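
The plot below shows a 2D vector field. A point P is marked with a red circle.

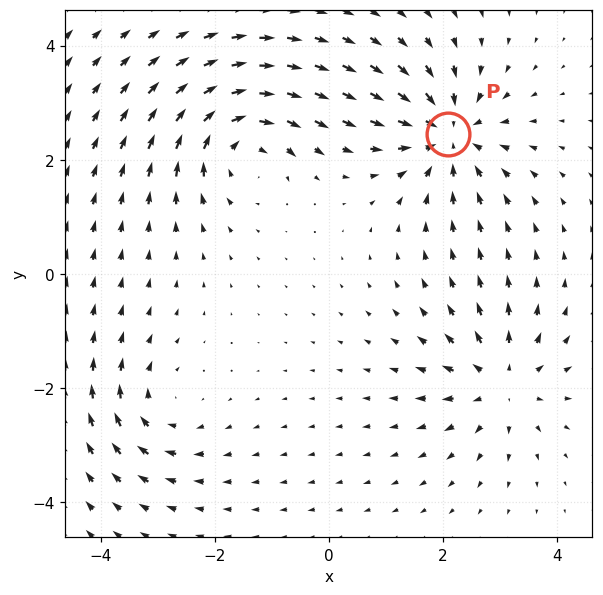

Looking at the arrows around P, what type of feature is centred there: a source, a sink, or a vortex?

sink

At P (2.1, 2.4) the arrows converge inward. Divergence about -6, curl ≈0 — negative divergence with near-zero curl is a sink.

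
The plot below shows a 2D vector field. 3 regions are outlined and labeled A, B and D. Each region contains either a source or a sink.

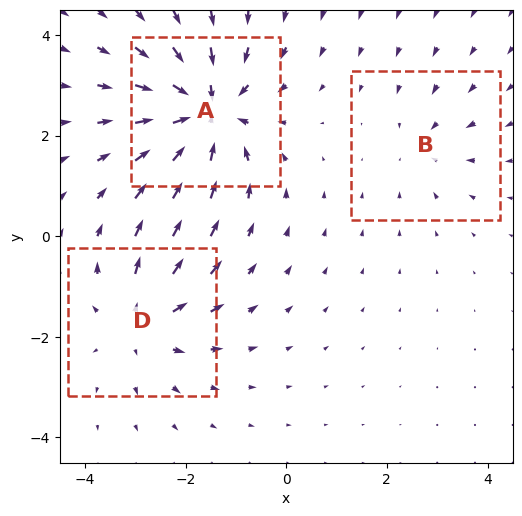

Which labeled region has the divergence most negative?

Divergence at each region's feature centre — A: about -5, B: about -2, D: about +3. Region A is most negative.

A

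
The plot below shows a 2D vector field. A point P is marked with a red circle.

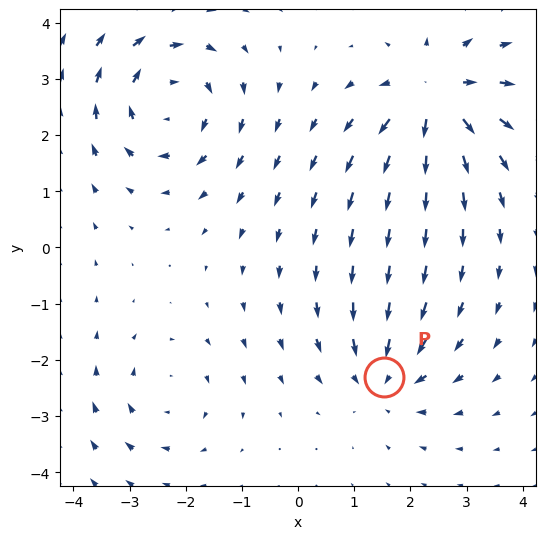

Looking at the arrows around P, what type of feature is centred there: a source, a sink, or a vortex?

sink

At P (1.5, -2.3) the arrows converge inward. Divergence about -4, curl ≈0 — negative divergence with near-zero curl is a sink.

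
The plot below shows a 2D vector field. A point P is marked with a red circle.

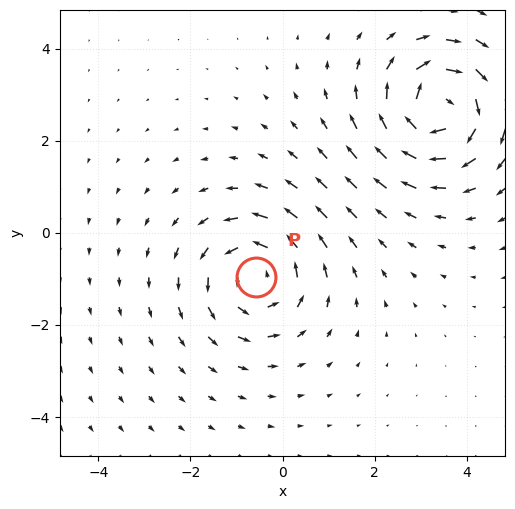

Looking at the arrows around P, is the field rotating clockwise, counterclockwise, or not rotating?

counterclockwise

Near P at (-0.6, -1.0) the arrows circulate counterclockwise. The curl (z-component) there is about +4; positive curl means counterclockwise rotation.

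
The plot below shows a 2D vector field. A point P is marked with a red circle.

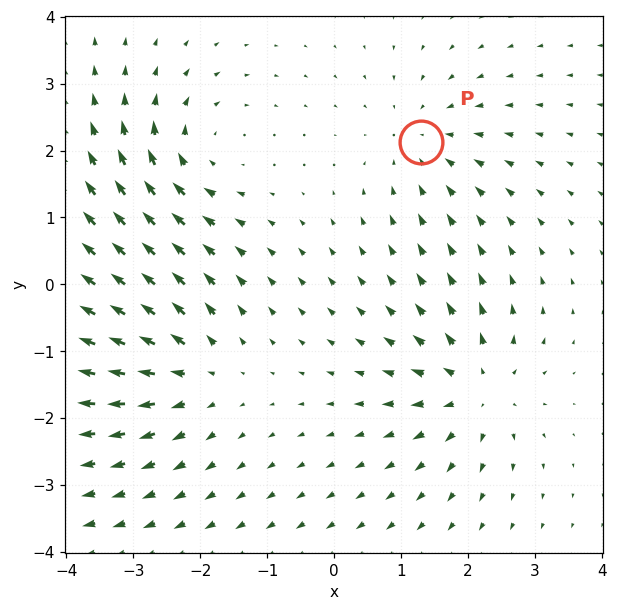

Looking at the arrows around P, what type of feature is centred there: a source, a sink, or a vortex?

sink

At P (1.3, 2.1) the arrows converge inward. Divergence about -2, curl ≈0 — negative divergence with near-zero curl is a sink.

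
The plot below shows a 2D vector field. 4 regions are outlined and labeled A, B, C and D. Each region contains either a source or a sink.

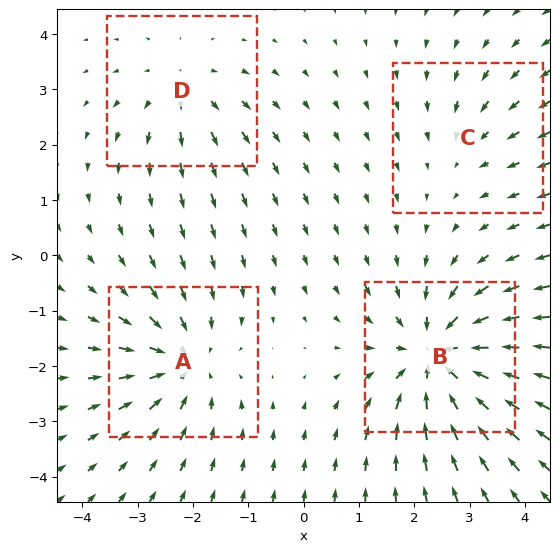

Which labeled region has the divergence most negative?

B

Divergence at each region's feature centre — A: about -5, B: about -7, C: about -2, D: about +3. Region B is most negative.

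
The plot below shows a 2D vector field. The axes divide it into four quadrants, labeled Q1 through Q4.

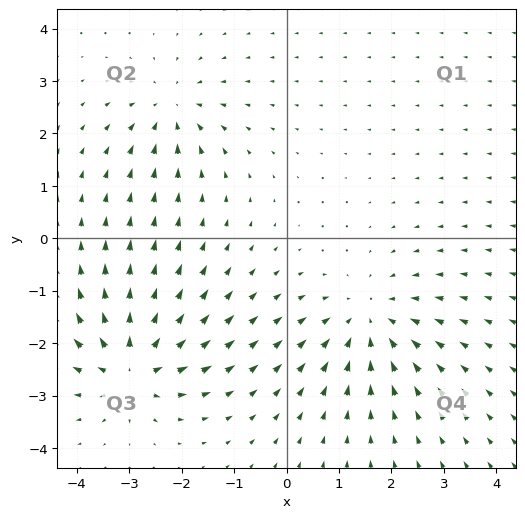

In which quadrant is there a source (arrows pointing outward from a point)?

Q3

The source sits at approximately (-2.9, -2.5), which lies in quadrant Q3. The divergence there is about +6, positive as expected for a source.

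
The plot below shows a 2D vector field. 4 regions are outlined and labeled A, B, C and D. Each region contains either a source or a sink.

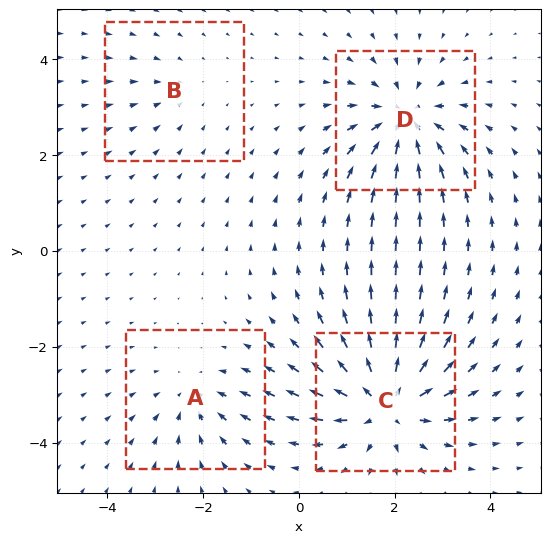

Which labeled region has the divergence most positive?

C

Divergence at each region's feature centre — A: about -3, B: about -2, C: about +7, D: about -6. Region C is most positive.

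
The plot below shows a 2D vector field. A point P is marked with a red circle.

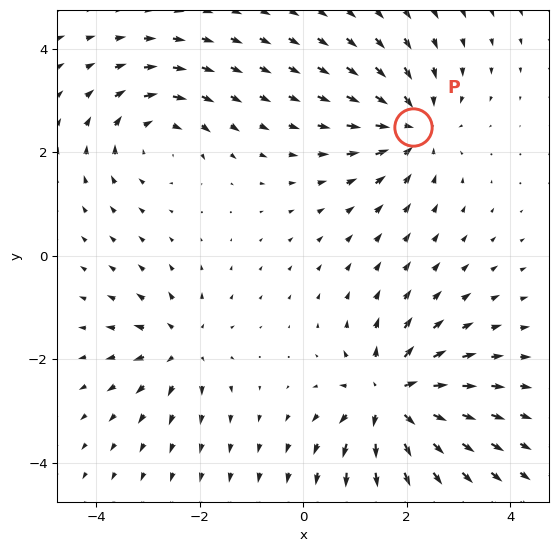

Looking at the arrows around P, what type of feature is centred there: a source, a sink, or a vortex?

sink

At P (2.1, 2.5) the arrows converge inward. Divergence about -4, curl ≈0 — negative divergence with near-zero curl is a sink.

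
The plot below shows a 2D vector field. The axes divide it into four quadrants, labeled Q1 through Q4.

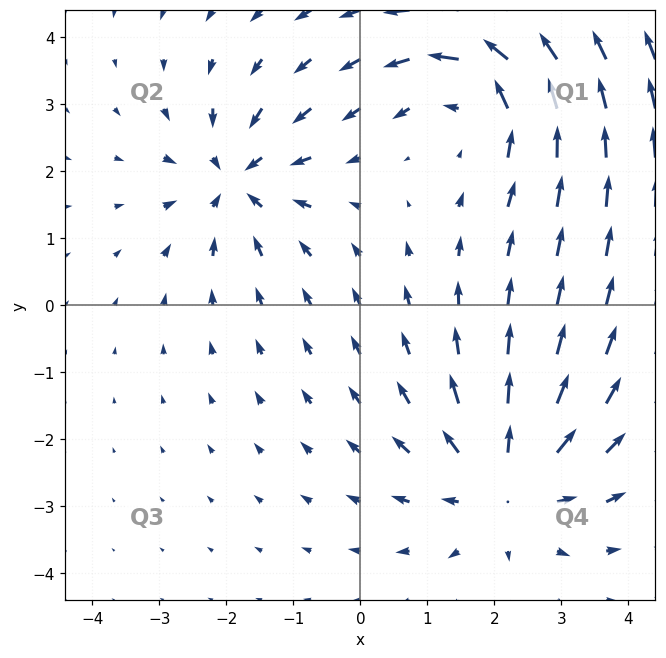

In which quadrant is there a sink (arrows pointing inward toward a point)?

The sink sits at approximately (-1.8, 1.9), which lies in quadrant Q2. The divergence there is about -4, negative as expected for a sink.

Q2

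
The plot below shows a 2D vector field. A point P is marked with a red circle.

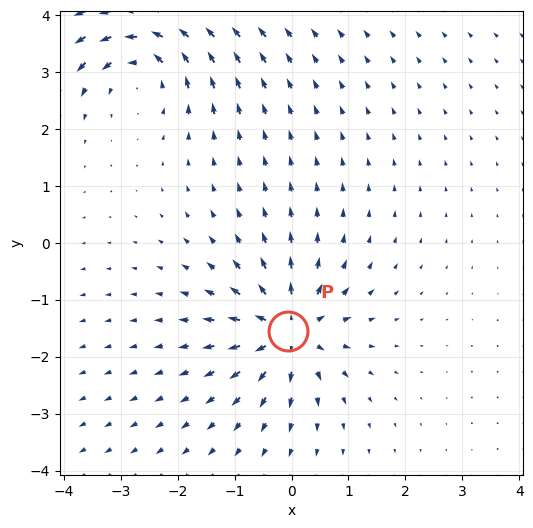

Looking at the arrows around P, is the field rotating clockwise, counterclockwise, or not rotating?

Near P at (-0.1, -1.5) the arrows show no circulation. The curl there is ≈0.

not rotating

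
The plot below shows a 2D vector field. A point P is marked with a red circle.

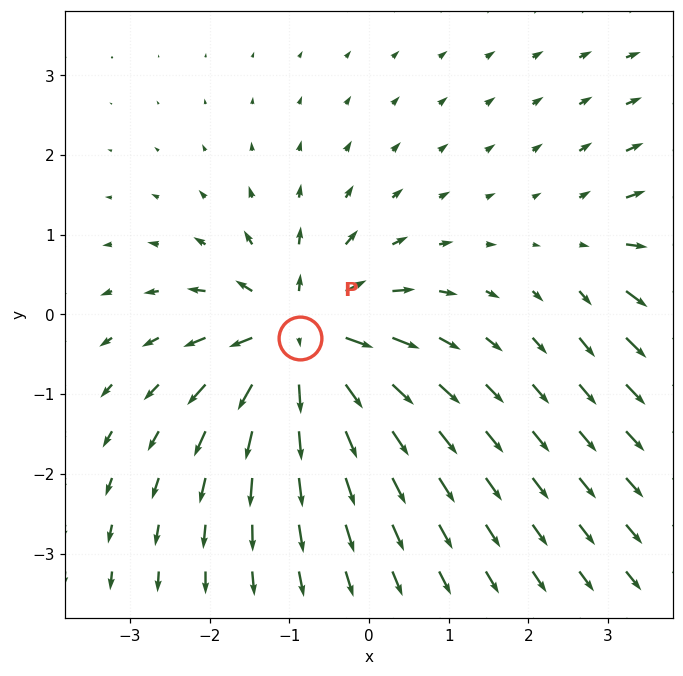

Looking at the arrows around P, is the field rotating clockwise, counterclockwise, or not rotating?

Near P at (-0.9, -0.3) the arrows show no circulation. The curl there is ≈0.

not rotating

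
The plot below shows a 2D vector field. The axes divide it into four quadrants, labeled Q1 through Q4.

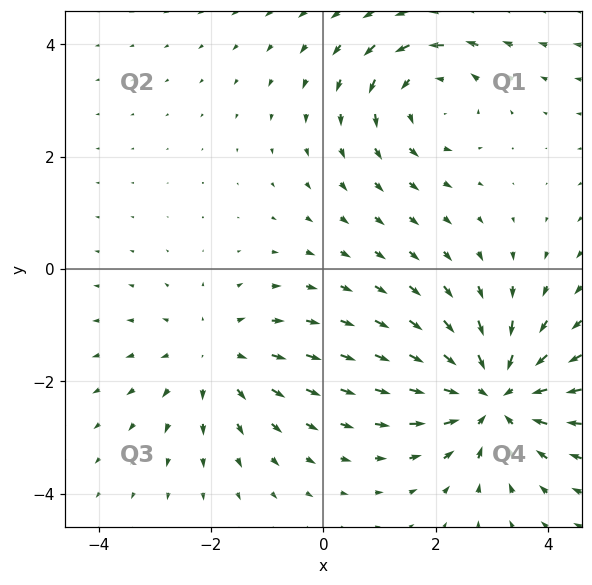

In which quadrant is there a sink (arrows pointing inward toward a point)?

Q4

The sink sits at approximately (3.0, -2.3), which lies in quadrant Q4. The divergence there is about -5, negative as expected for a sink.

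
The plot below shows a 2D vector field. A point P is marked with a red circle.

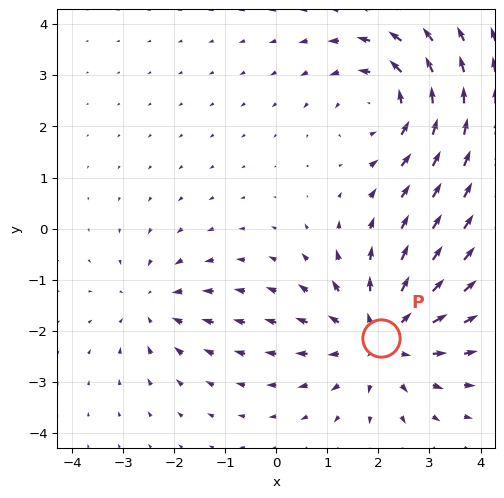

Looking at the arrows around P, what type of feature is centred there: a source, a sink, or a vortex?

At P (2.0, -2.1) the arrows spread outward. Divergence about +4, curl ≈0 — positive divergence with near-zero curl is a source.

source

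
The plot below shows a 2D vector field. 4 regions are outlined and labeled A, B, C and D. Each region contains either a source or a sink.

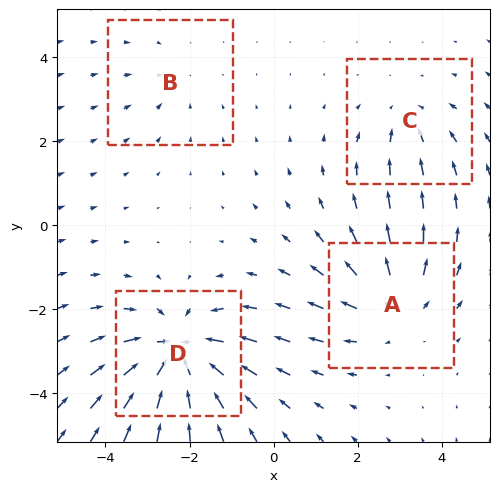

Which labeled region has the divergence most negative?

D

Divergence at each region's feature centre — A: about +4, B: about -2, C: about -3, D: about -6. Region D is most negative.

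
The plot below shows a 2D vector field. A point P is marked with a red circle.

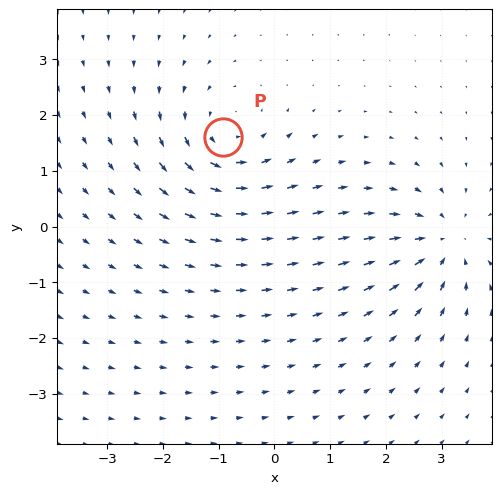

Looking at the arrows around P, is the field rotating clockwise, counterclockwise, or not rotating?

Near P at (-0.9, 1.6) the arrows circulate counterclockwise. The curl (z-component) there is about +3; positive curl means counterclockwise rotation.

counterclockwise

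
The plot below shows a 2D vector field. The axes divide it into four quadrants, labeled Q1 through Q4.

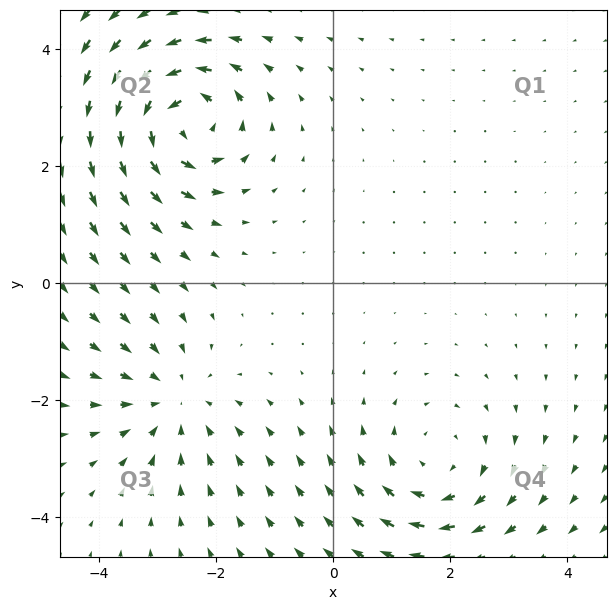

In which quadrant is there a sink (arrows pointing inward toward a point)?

The sink sits at approximately (-2.7, -2.0), which lies in quadrant Q3. The divergence there is about -2, negative as expected for a sink.

Q3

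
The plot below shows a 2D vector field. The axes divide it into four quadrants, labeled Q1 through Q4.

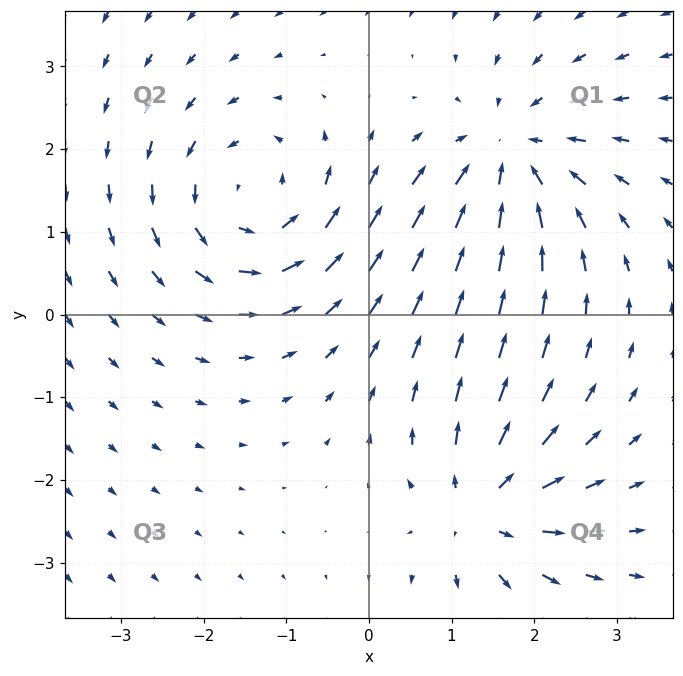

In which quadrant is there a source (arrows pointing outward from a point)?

The source sits at approximately (1.4, -2.4), which lies in quadrant Q4. The divergence there is about +6, positive as expected for a source.

Q4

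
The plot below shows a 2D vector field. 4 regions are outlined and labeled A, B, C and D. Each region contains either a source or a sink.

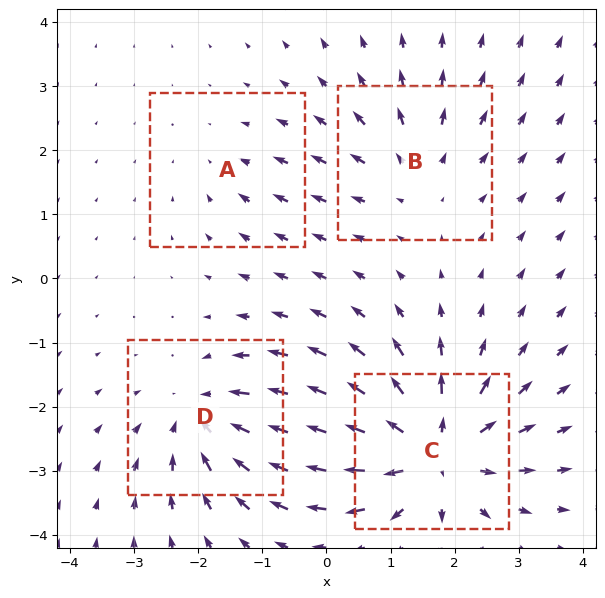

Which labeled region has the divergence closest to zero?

A

Divergence at each region's feature centre — A: about -2, B: about +3, C: about +7, D: about -5. Region A is closest to zero.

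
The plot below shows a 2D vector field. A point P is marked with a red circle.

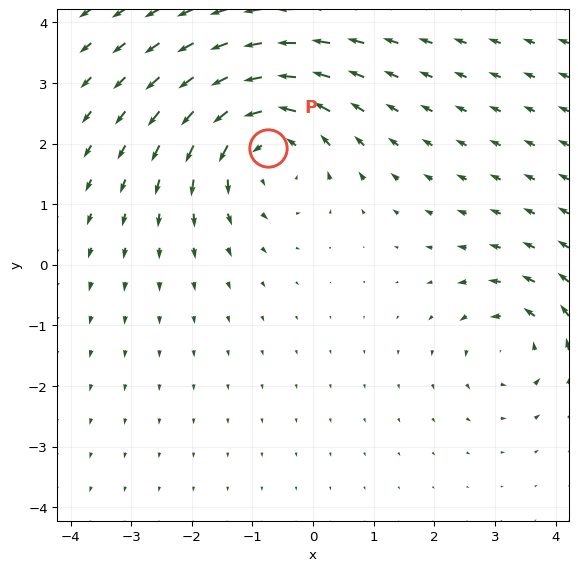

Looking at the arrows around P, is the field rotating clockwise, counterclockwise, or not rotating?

counterclockwise

Near P at (-0.7, 1.9) the arrows circulate counterclockwise. The curl (z-component) there is about +5; positive curl means counterclockwise rotation.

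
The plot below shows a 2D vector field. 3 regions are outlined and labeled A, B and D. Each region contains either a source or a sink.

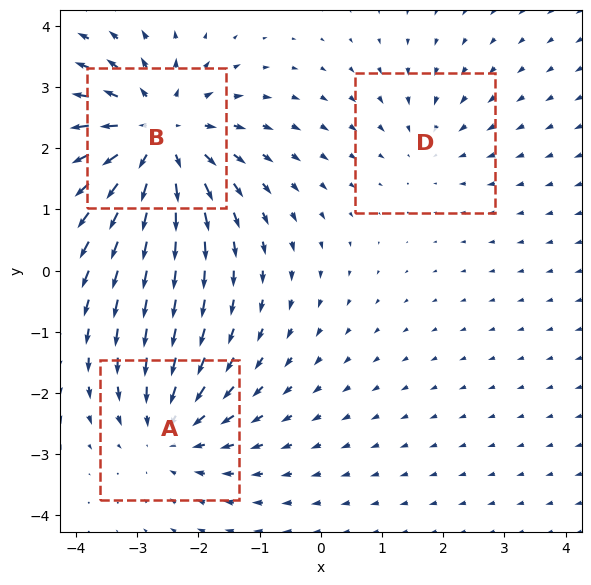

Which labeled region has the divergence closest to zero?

D

Divergence at each region's feature centre — A: about -3, B: about +4, D: about -2. Region D is closest to zero.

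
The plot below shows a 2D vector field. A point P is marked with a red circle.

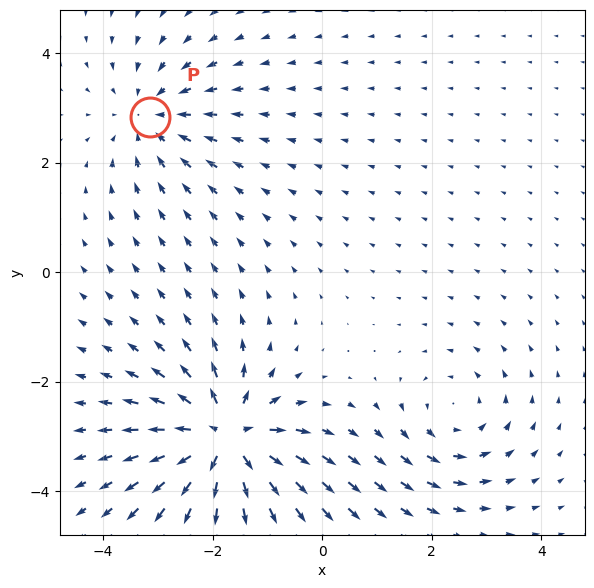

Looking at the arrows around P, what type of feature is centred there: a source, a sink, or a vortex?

sink

At P (-3.1, 2.8) the arrows converge inward. Divergence about -3, curl ≈0 — negative divergence with near-zero curl is a sink.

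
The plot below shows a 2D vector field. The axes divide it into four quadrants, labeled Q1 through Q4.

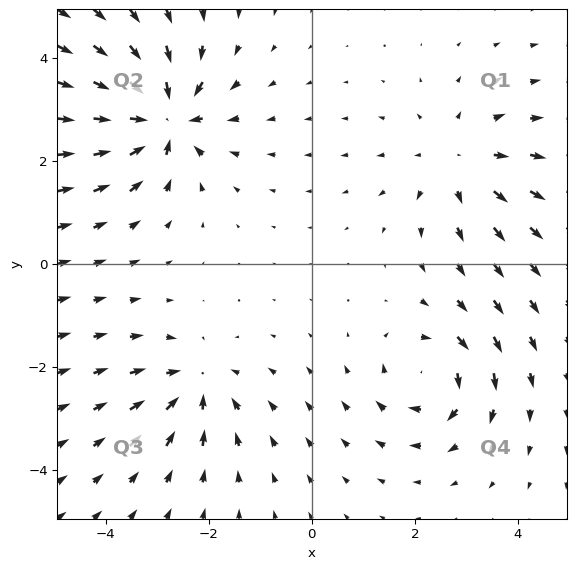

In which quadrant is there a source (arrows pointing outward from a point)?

The source sits at approximately (2.8, 2.0), which lies in quadrant Q1. The divergence there is about +3, positive as expected for a source.

Q1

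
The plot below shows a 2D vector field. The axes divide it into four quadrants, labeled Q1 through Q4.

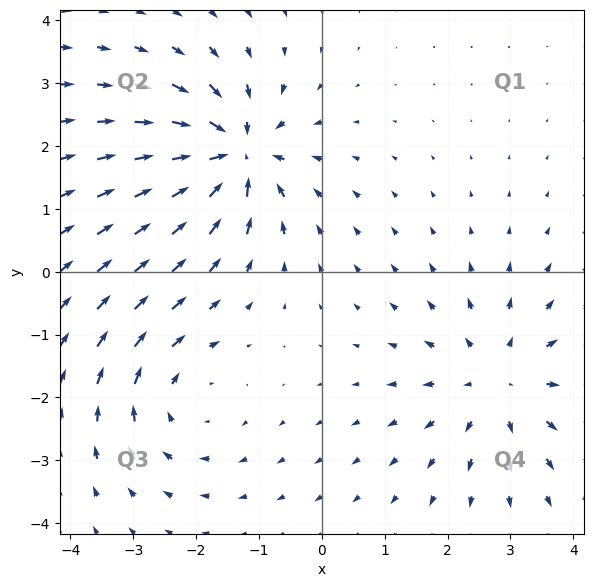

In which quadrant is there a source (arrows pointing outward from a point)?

Q4

The source sits at approximately (2.8, -1.8), which lies in quadrant Q4. The divergence there is about +4, positive as expected for a source.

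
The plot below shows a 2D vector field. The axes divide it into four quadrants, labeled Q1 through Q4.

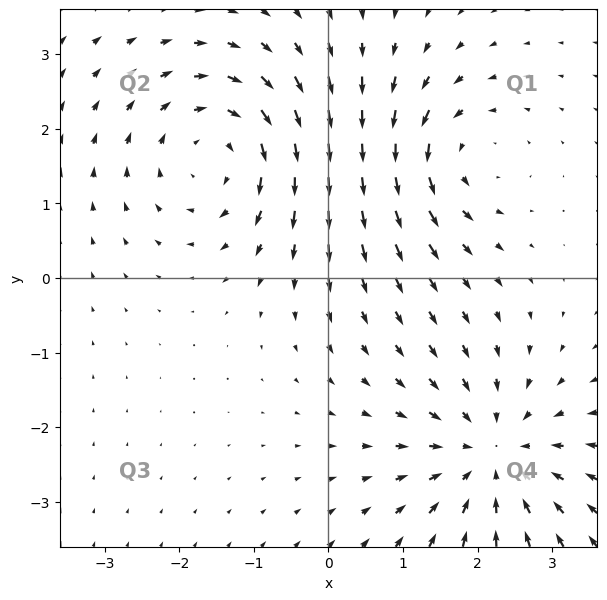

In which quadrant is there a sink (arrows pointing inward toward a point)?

Q4

The sink sits at approximately (2.2, -2.4), which lies in quadrant Q4. The divergence there is about -4, negative as expected for a sink.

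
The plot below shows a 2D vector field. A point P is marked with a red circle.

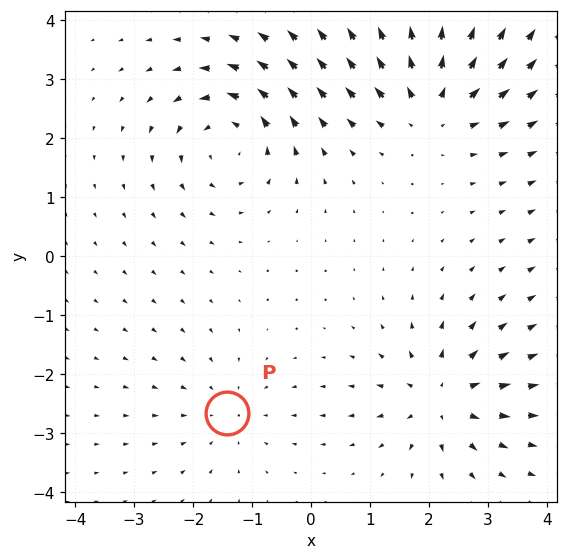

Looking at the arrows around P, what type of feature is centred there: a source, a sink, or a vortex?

sink

At P (-1.4, -2.7) the arrows converge inward. Divergence about -2, curl ≈0 — negative divergence with near-zero curl is a sink.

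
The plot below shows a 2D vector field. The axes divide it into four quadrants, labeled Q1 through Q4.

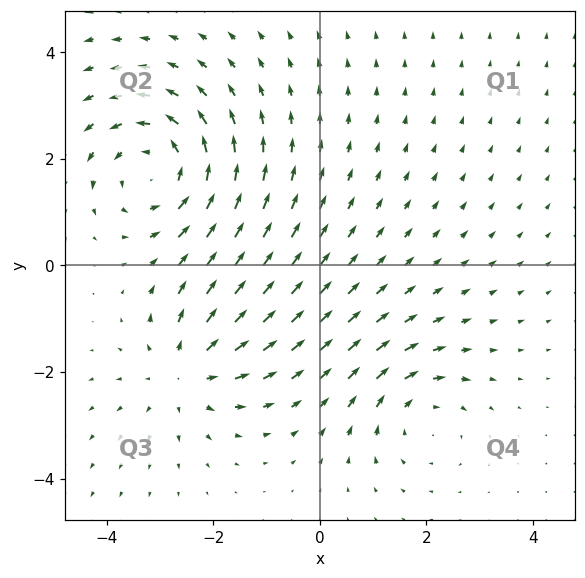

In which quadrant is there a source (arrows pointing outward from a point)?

The source sits at approximately (-2.5, -2.0), which lies in quadrant Q3. The divergence there is about +4, positive as expected for a source.

Q3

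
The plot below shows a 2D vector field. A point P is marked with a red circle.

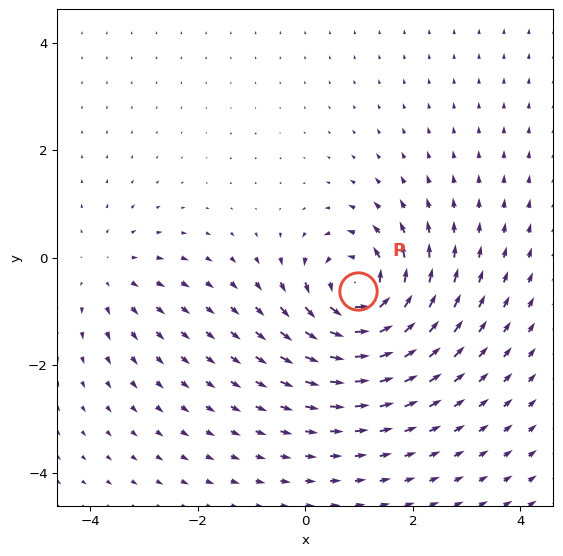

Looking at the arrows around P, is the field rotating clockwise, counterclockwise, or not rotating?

Near P at (1.0, -0.6) the arrows circulate counterclockwise. The curl (z-component) there is about +6; positive curl means counterclockwise rotation.

counterclockwise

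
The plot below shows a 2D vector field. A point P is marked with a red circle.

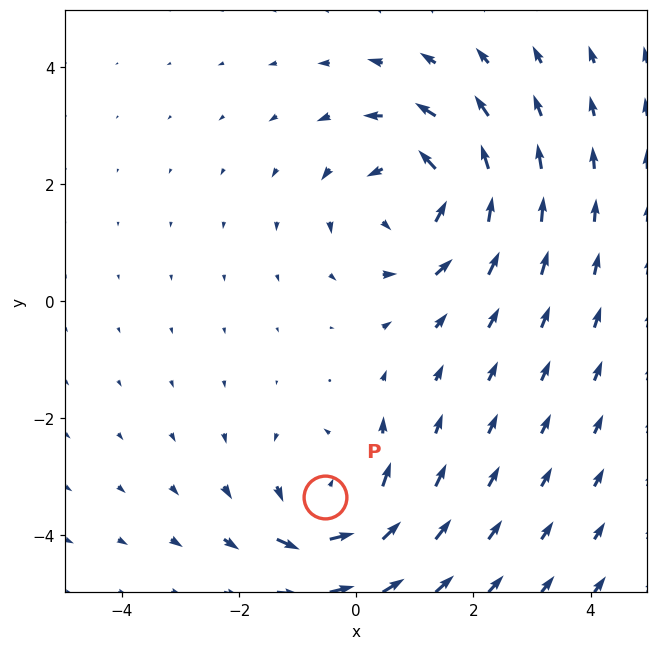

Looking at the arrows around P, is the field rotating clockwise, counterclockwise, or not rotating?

counterclockwise

Near P at (-0.5, -3.3) the arrows circulate counterclockwise. The curl (z-component) there is about +5; positive curl means counterclockwise rotation.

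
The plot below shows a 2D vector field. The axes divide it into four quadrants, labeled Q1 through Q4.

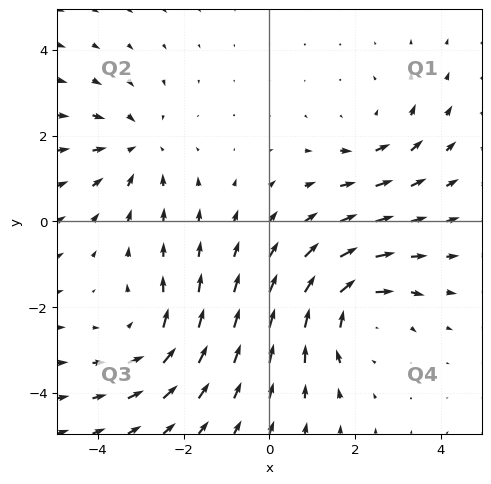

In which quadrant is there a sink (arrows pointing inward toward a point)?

The sink sits at approximately (-3.1, 1.7), which lies in quadrant Q2. The divergence there is about -3, negative as expected for a sink.

Q2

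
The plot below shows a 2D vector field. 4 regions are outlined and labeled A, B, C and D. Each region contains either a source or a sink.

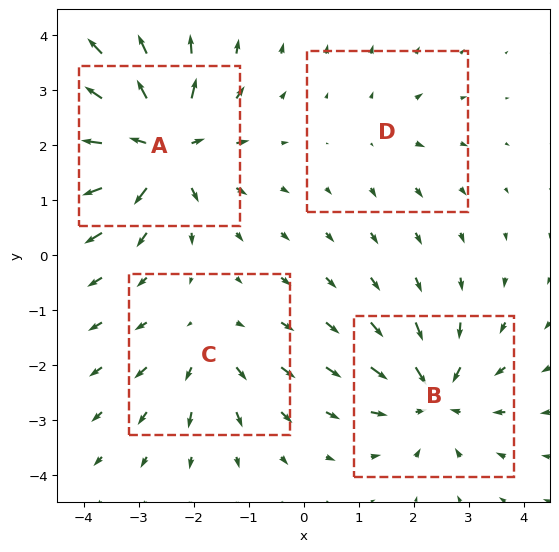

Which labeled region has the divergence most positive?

Divergence at each region's feature centre — A: about +8, B: about -6, C: about +4, D: about +2. Region A is most positive.

A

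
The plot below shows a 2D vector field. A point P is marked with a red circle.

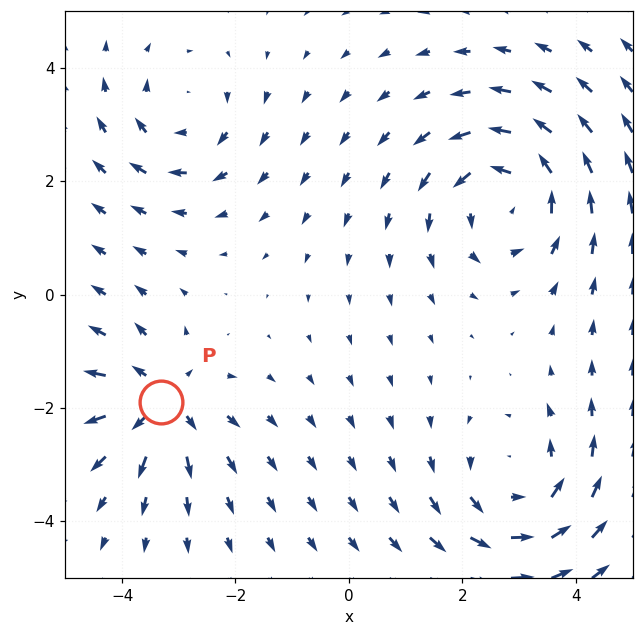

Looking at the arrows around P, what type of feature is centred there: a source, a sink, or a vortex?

source

At P (-3.3, -1.9) the arrows spread outward. Divergence about +4, curl ≈0 — positive divergence with near-zero curl is a source.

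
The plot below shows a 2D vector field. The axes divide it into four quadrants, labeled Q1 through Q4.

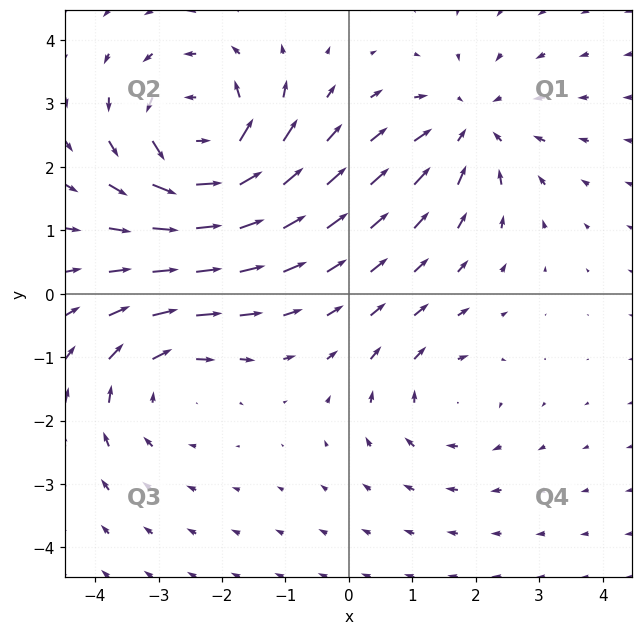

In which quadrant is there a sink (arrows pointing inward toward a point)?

Q1

The sink sits at approximately (1.9, 2.6), which lies in quadrant Q1. The divergence there is about -4, negative as expected for a sink.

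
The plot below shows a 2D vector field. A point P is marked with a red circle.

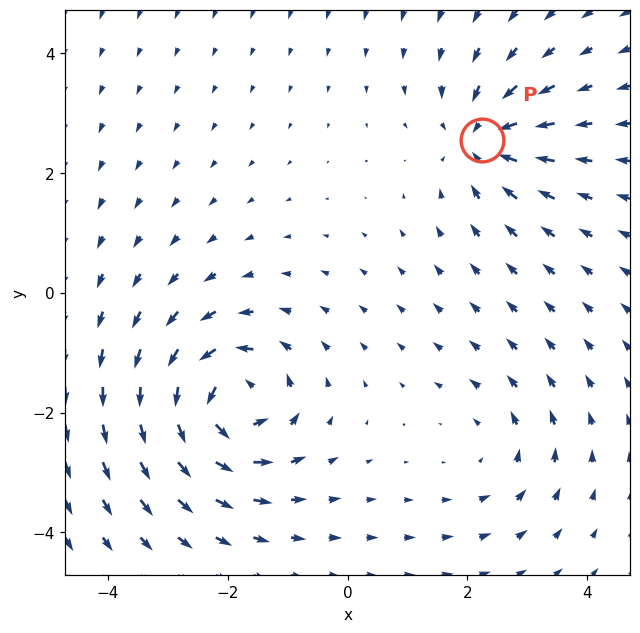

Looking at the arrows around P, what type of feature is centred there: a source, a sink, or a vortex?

sink

At P (2.2, 2.6) the arrows converge inward. Divergence about -4, curl ≈0 — negative divergence with near-zero curl is a sink.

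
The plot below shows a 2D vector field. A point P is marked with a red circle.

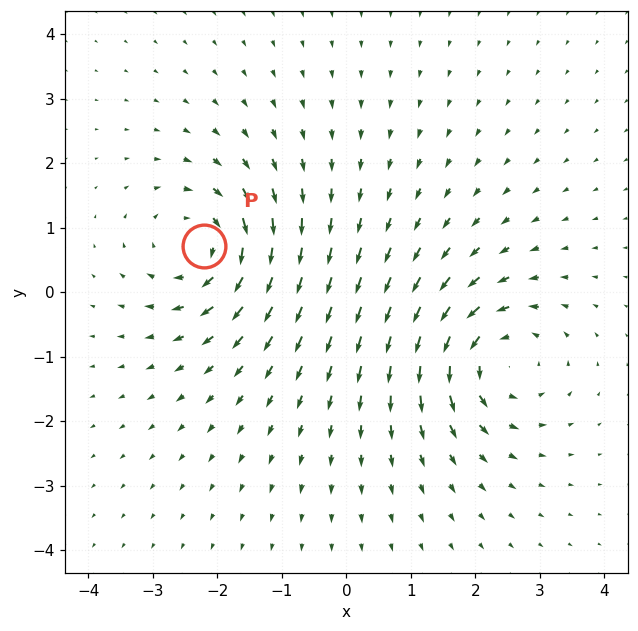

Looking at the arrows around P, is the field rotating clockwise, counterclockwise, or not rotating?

clockwise

Near P at (-2.2, 0.7) the arrows circulate clockwise. The curl (z-component) there is about -5; negative curl means clockwise rotation.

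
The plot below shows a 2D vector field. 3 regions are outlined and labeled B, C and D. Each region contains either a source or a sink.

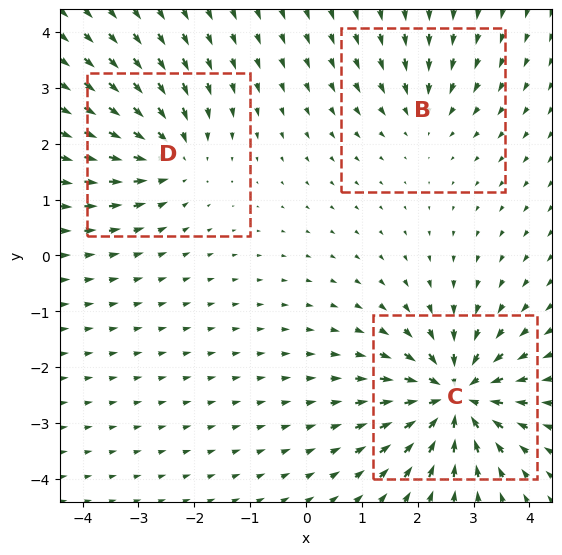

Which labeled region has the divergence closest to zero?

Divergence at each region's feature centre — B: about -2, C: about -6, D: about -4. Region B is closest to zero.

B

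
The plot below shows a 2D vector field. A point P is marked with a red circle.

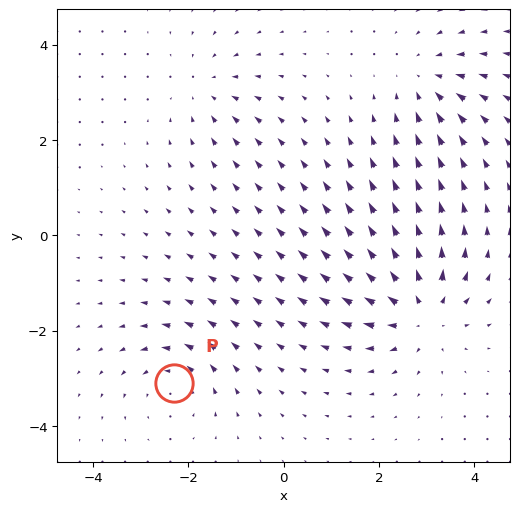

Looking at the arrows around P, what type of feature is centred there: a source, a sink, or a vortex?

At P (-2.3, -3.1) the arrows circulate counterclockwise. Divergence ≈0, curl about +3 — near-zero divergence with nonzero curl is a vortex.

vortex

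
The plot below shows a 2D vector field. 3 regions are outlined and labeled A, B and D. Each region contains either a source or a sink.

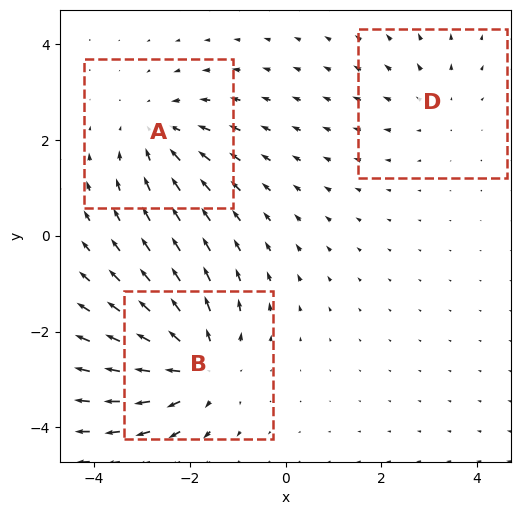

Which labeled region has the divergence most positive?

B

Divergence at each region's feature centre — A: about -3, B: about +4, D: about +2. Region B is most positive.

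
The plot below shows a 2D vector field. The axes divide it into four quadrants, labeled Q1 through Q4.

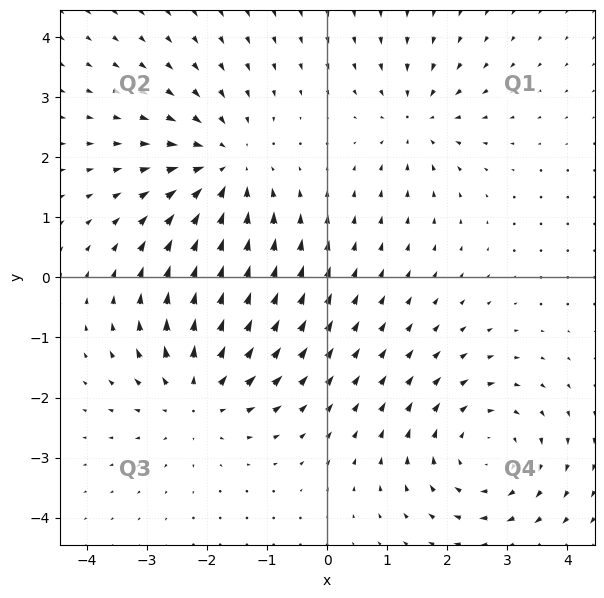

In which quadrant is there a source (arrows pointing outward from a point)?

Q3

The source sits at approximately (-2.2, -1.9), which lies in quadrant Q3. The divergence there is about +4, positive as expected for a source.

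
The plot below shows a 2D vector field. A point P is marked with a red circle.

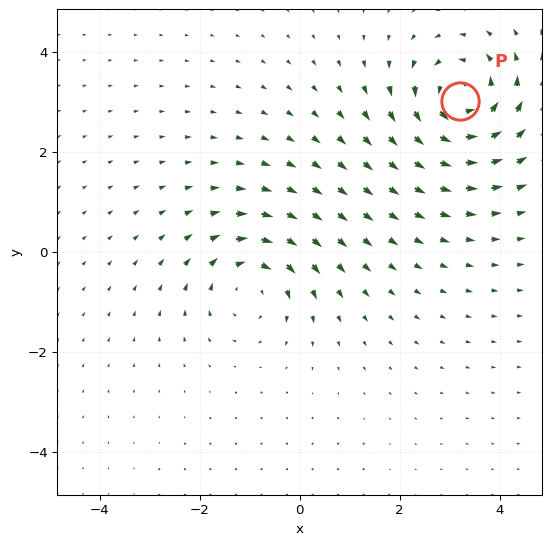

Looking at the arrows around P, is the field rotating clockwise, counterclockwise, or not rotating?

Near P at (3.2, 3.0) the arrows circulate counterclockwise. The curl (z-component) there is about +4; positive curl means counterclockwise rotation.

counterclockwise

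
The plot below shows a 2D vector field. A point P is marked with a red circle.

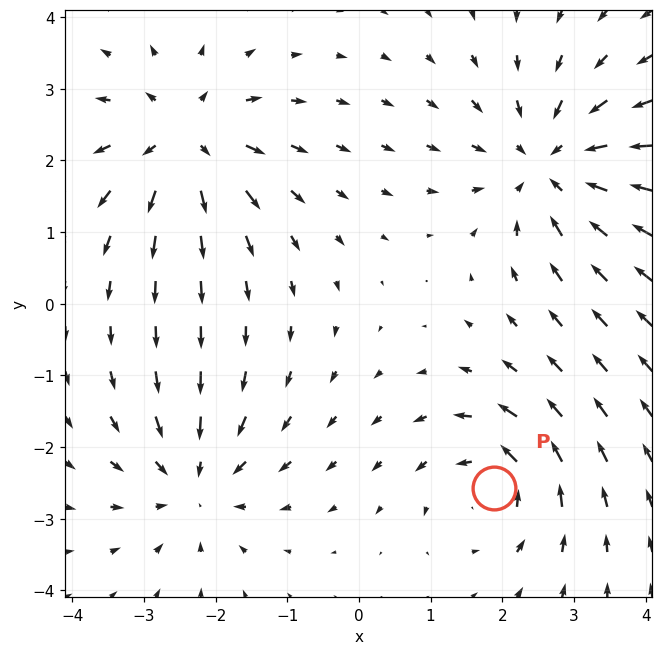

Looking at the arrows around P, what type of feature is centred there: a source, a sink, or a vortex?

At P (1.9, -2.6) the arrows circulate counterclockwise. Divergence ≈0, curl about +5 — near-zero divergence with nonzero curl is a vortex.

vortex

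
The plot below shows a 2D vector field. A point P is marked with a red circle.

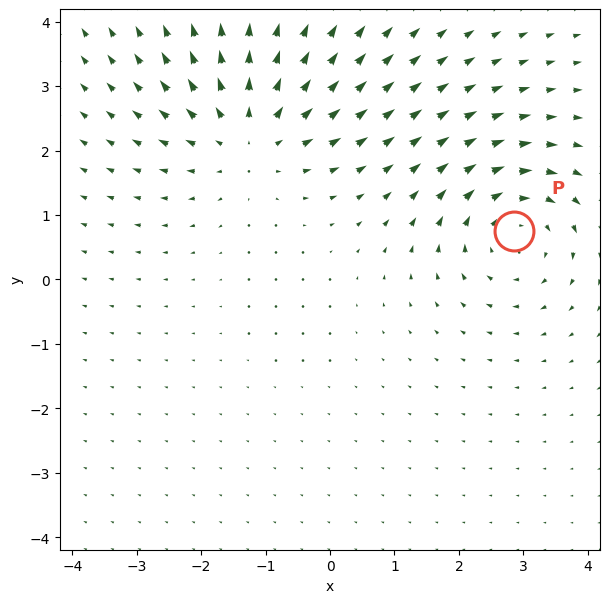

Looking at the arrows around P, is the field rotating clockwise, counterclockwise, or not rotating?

clockwise

Near P at (2.8, 0.8) the arrows circulate clockwise. The curl (z-component) there is about -3; negative curl means clockwise rotation.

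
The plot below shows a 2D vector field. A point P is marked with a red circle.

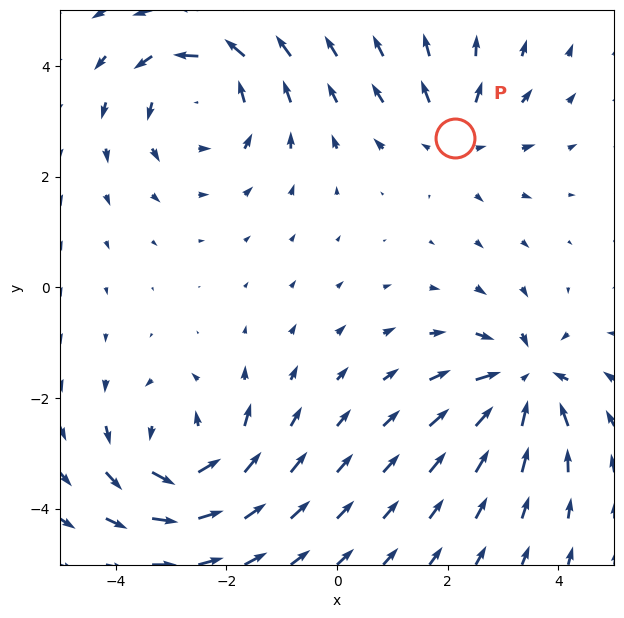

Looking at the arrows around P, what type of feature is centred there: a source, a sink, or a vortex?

source

At P (2.1, 2.7) the arrows spread outward. Divergence about +3, curl ≈0 — positive divergence with near-zero curl is a source.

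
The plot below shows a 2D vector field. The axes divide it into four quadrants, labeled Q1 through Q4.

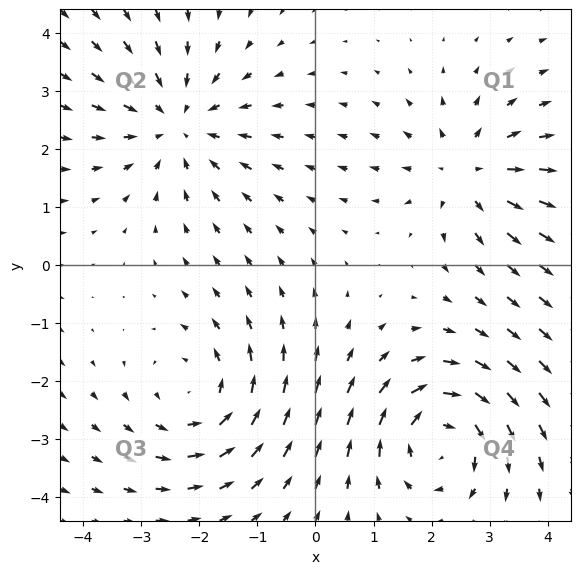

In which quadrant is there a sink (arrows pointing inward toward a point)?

The sink sits at approximately (-2.4, 2.4), which lies in quadrant Q2. The divergence there is about -3, negative as expected for a sink.

Q2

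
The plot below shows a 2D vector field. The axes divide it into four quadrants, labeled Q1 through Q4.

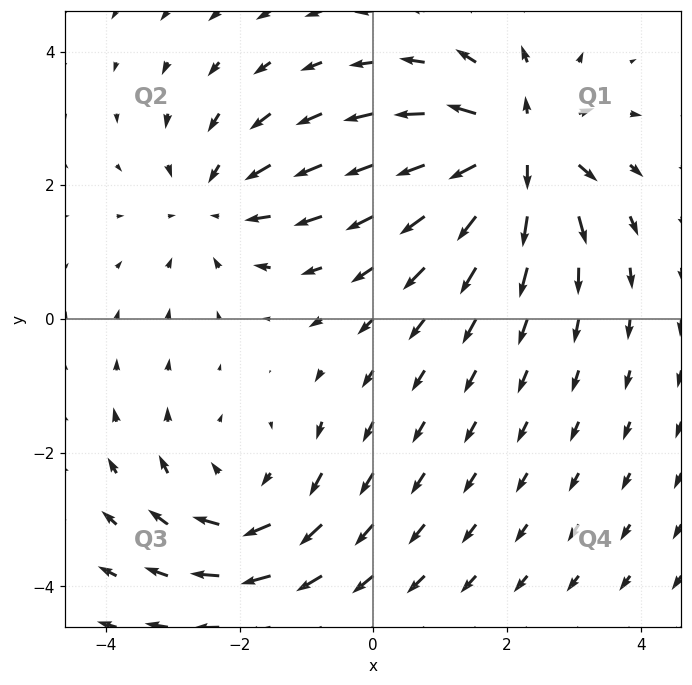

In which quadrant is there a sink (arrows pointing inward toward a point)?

Q2

The sink sits at approximately (-2.3, 1.7), which lies in quadrant Q2. The divergence there is about -3, negative as expected for a sink.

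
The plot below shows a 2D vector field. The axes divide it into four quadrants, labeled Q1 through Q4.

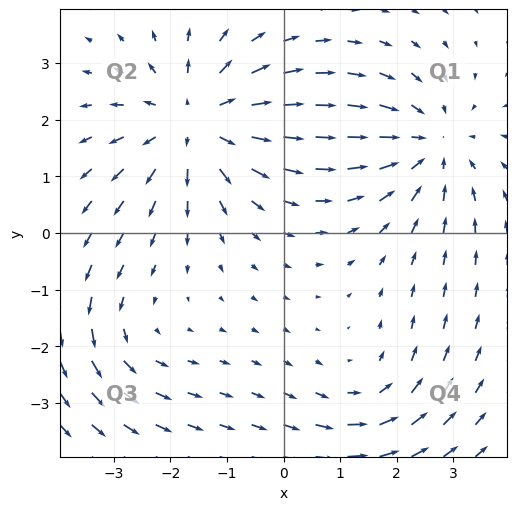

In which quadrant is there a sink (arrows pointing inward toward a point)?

The sink sits at approximately (2.6, 1.5), which lies in quadrant Q1. The divergence there is about -3, negative as expected for a sink.

Q1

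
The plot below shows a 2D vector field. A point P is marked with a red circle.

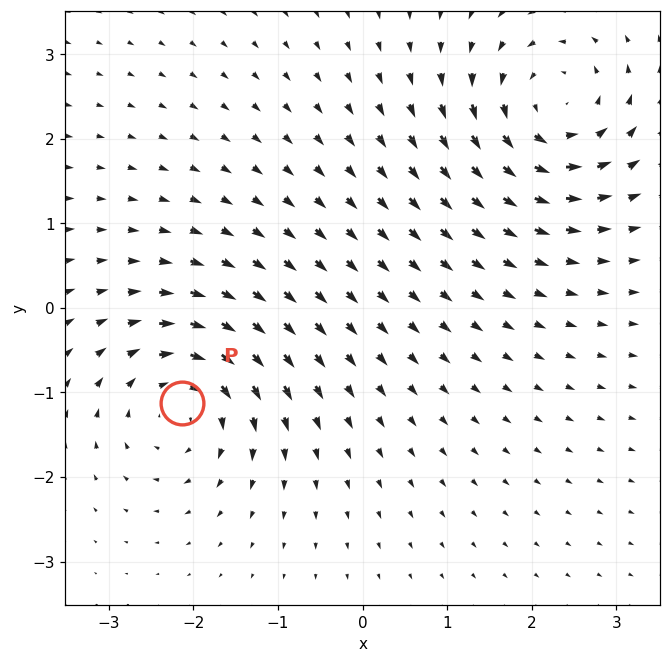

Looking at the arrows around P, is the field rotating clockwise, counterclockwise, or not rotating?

Near P at (-2.1, -1.1) the arrows circulate clockwise. The curl (z-component) there is about -5; negative curl means clockwise rotation.

clockwise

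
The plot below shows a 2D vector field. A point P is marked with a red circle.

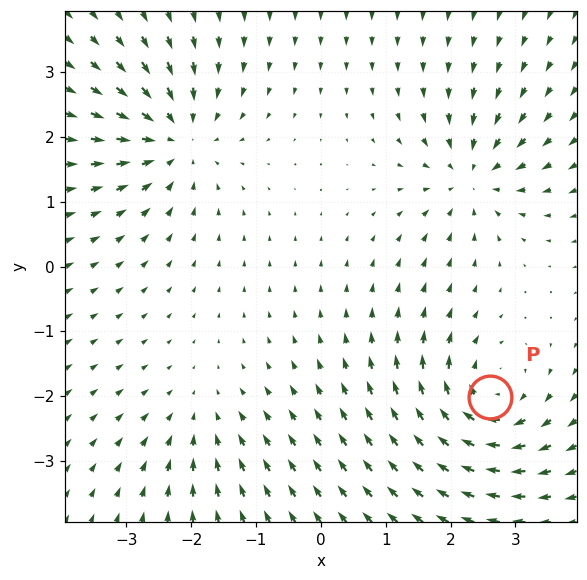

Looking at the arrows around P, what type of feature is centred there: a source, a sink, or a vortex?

At P (2.6, -2.0) the arrows circulate clockwise. Divergence ≈0, curl about -6 — near-zero divergence with nonzero curl is a vortex.

vortex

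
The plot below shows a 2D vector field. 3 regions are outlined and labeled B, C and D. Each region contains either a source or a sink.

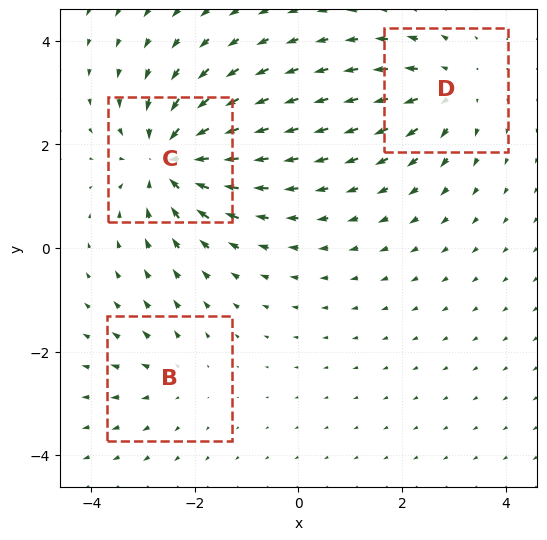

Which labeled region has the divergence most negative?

Divergence at each region's feature centre — B: about +2, C: about -5, D: about +3. Region C is most negative.

C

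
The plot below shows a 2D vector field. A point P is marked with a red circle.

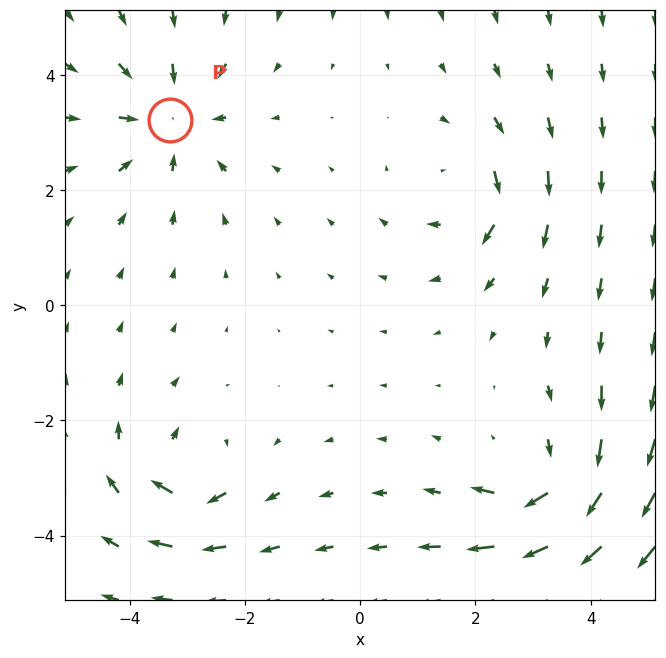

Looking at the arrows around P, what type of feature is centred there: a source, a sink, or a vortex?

At P (-3.3, 3.2) the arrows converge inward. Divergence about -4, curl ≈0 — negative divergence with near-zero curl is a sink.

sink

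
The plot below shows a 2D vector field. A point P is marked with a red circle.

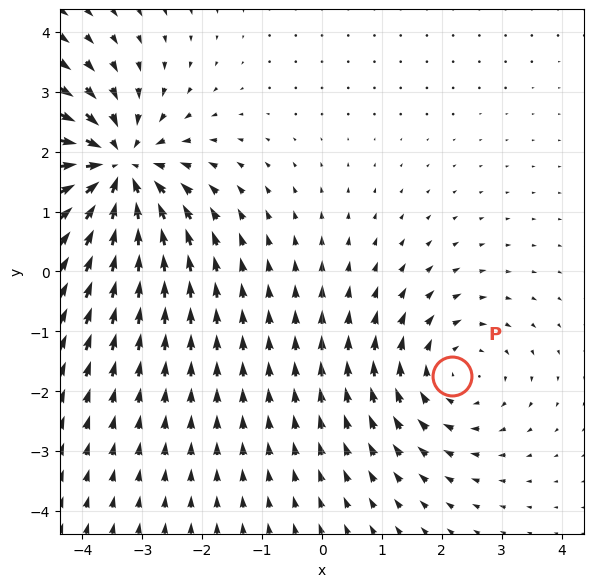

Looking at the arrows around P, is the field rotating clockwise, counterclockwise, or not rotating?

clockwise

Near P at (2.2, -1.7) the arrows circulate clockwise. The curl (z-component) there is about -2; negative curl means clockwise rotation.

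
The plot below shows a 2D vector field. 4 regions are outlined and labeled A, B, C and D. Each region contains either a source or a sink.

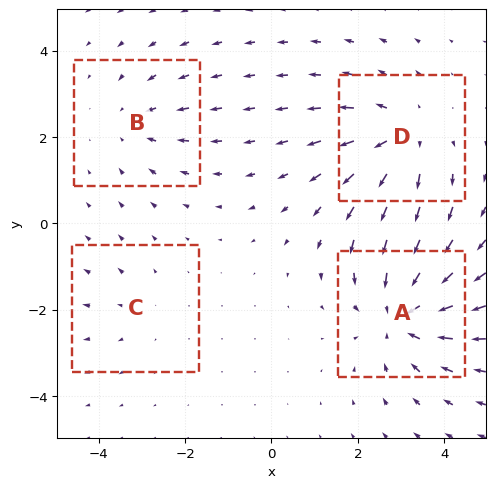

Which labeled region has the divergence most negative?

Divergence at each region's feature centre — A: about -5, B: about -3, C: about +2, D: about +5. Region A is most negative.

A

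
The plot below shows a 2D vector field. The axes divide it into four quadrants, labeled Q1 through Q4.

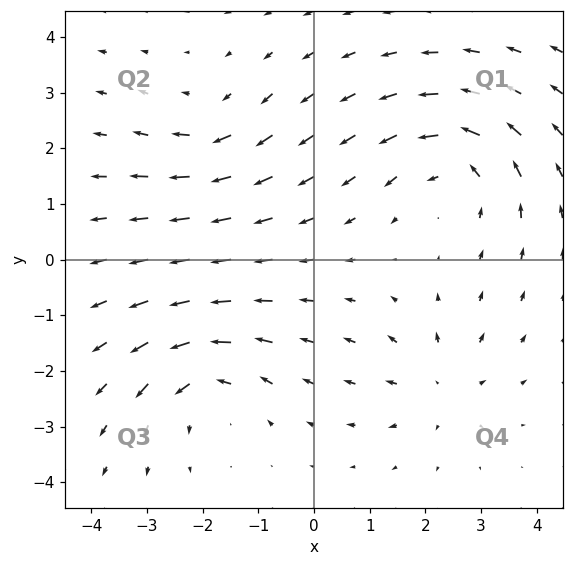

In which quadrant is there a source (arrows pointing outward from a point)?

Q4

The source sits at approximately (2.3, -2.3), which lies in quadrant Q4. The divergence there is about +3, positive as expected for a source.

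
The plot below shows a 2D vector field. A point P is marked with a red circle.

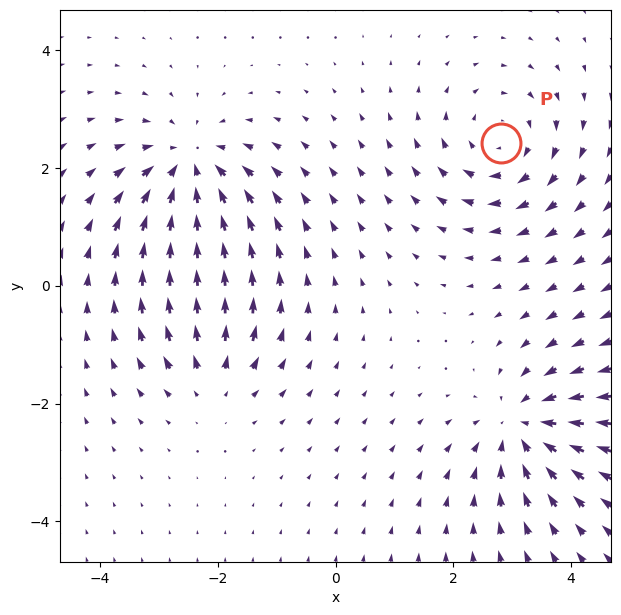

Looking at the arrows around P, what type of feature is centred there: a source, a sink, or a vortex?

vortex

At P (2.8, 2.4) the arrows circulate clockwise. Divergence ≈0, curl about -4 — near-zero divergence with nonzero curl is a vortex.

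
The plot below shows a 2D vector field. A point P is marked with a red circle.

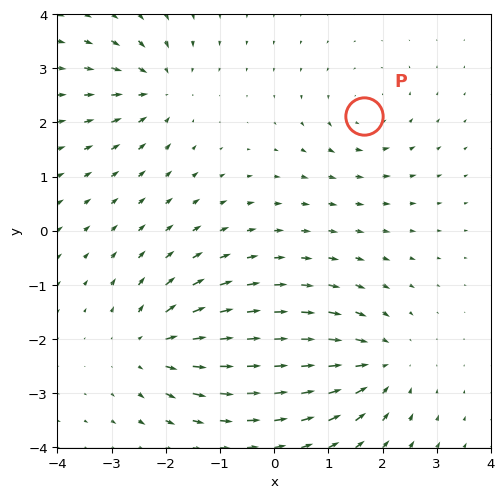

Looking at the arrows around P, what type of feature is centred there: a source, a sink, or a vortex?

vortex

At P (1.7, 2.1) the arrows circulate counterclockwise. Divergence ≈0, curl about +3 — near-zero divergence with nonzero curl is a vortex.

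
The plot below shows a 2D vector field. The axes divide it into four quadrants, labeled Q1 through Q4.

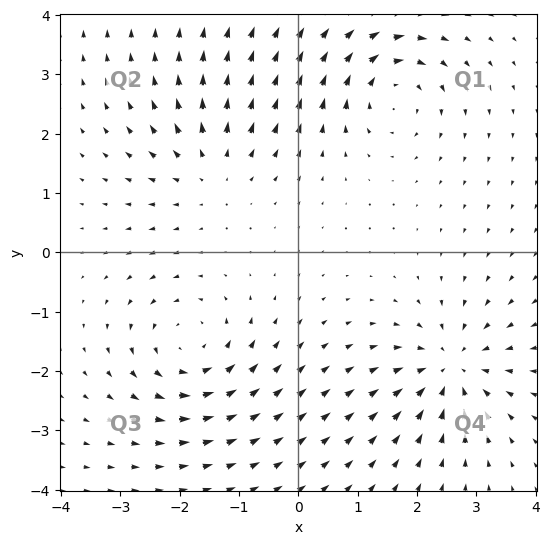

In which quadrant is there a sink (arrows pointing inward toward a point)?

The sink sits at approximately (2.6, -2.0), which lies in quadrant Q4. The divergence there is about -5, negative as expected for a sink.

Q4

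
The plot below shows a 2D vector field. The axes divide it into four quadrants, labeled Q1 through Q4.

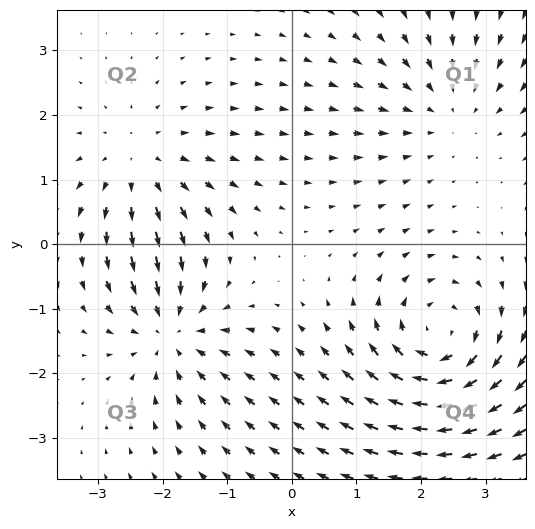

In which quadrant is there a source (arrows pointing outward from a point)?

Q2

The source sits at approximately (-2.4, 1.2), which lies in quadrant Q2. The divergence there is about +3, positive as expected for a source.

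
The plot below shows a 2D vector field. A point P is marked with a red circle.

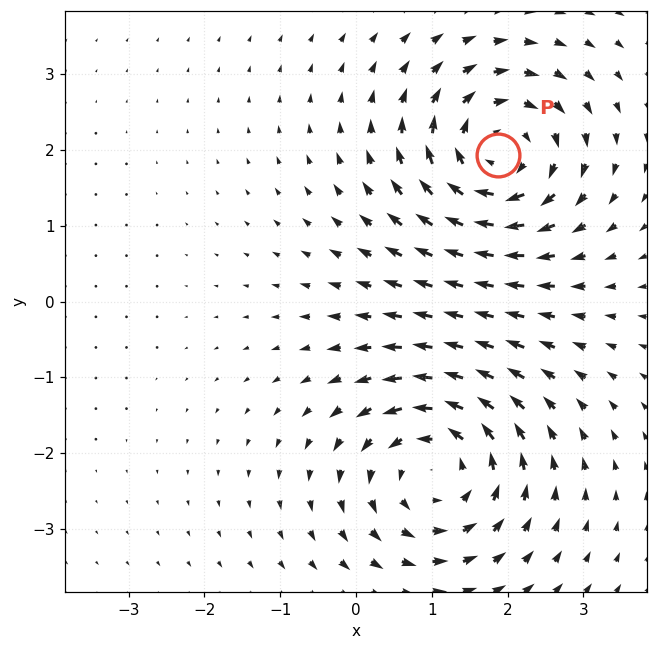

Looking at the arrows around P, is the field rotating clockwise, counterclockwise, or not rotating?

clockwise

Near P at (1.9, 1.9) the arrows circulate clockwise. The curl (z-component) there is about -5; negative curl means clockwise rotation.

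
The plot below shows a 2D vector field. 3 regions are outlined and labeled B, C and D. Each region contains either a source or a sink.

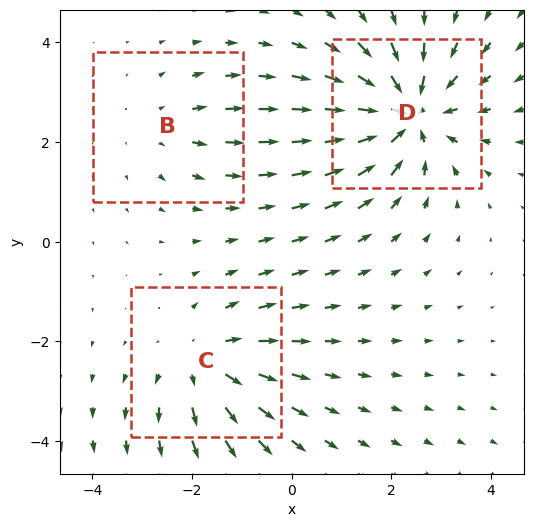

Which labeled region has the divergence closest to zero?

B

Divergence at each region's feature centre — B: about +2, C: about +3, D: about -5. Region B is closest to zero.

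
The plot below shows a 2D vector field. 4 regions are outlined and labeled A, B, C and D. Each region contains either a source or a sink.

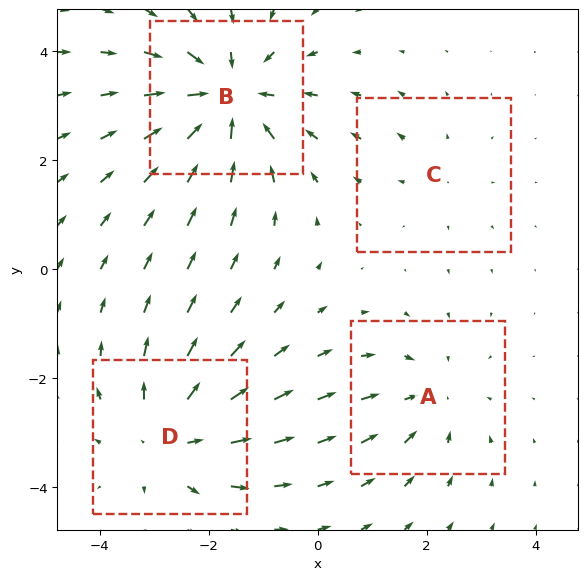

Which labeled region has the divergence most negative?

B

Divergence at each region's feature centre — A: about -3, B: about -6, C: about +2, D: about +4. Region B is most negative.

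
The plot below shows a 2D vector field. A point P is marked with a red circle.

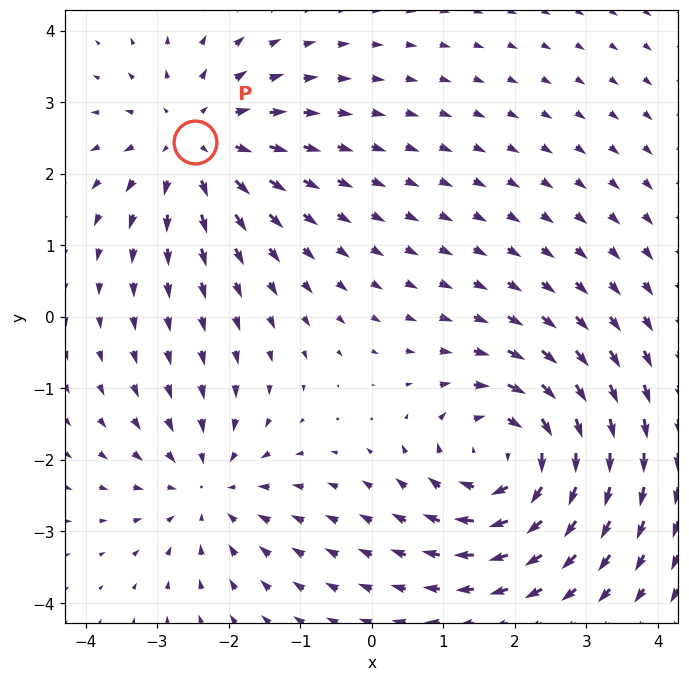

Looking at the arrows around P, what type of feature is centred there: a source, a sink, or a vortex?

At P (-2.5, 2.4) the arrows spread outward. Divergence about +4, curl ≈0 — positive divergence with near-zero curl is a source.

source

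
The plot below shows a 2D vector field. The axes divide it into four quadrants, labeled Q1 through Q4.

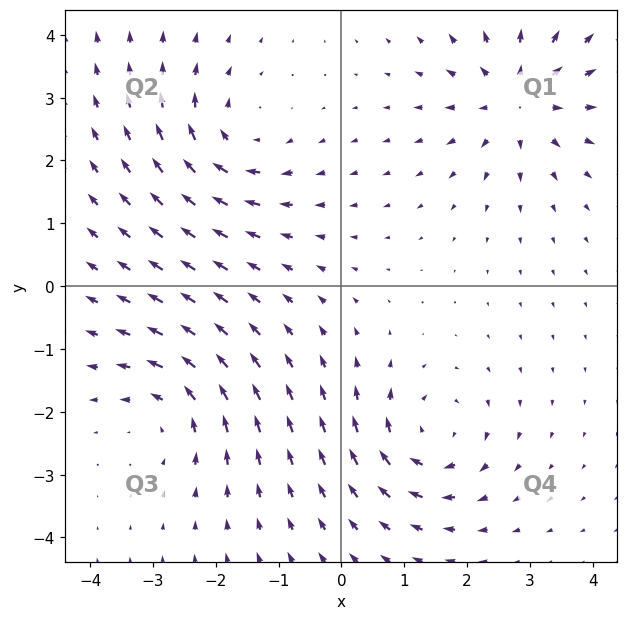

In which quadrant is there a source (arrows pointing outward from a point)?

The source sits at approximately (2.8, 3.0), which lies in quadrant Q1. The divergence there is about +6, positive as expected for a source.

Q1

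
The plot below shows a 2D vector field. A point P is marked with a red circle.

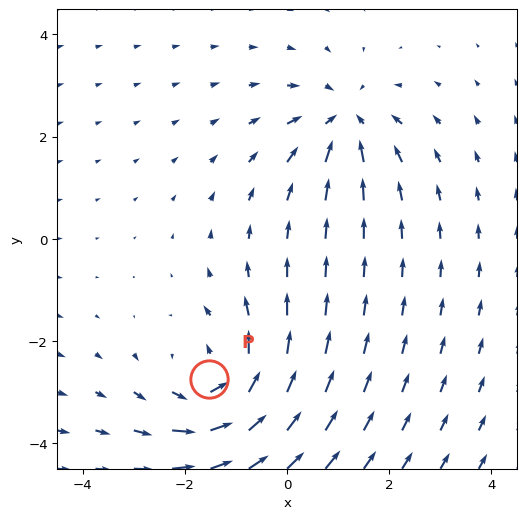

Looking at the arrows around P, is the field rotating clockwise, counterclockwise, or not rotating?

Near P at (-1.5, -2.8) the arrows circulate counterclockwise. The curl (z-component) there is about +4; positive curl means counterclockwise rotation.

counterclockwise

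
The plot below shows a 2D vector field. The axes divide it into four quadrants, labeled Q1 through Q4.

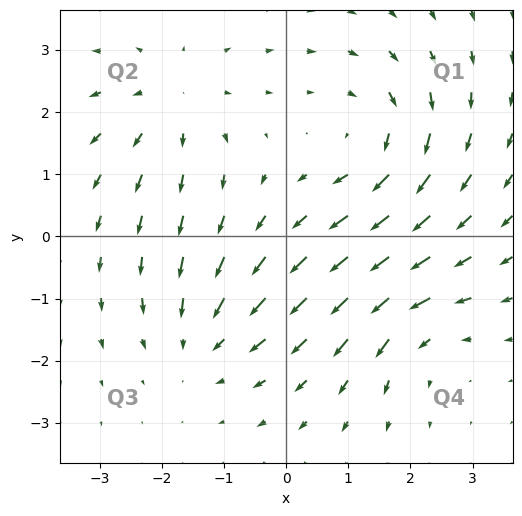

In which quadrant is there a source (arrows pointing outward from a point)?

Q2

The source sits at approximately (-1.8, 2.2), which lies in quadrant Q2. The divergence there is about +3, positive as expected for a source.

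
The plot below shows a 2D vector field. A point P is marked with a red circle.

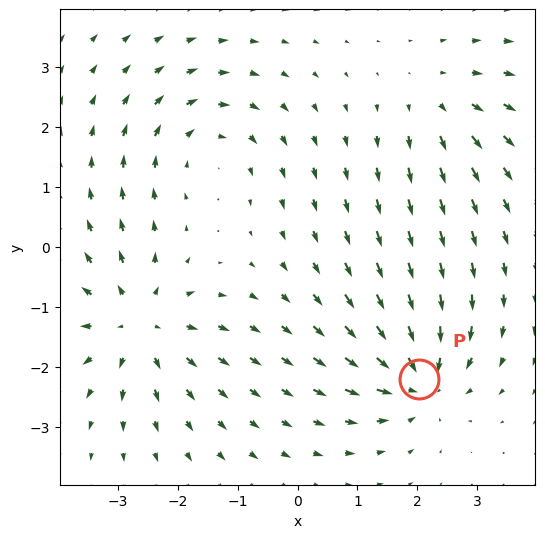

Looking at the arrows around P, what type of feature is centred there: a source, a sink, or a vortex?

At P (2.0, -2.2) the arrows converge inward. Divergence about -6, curl ≈0 — negative divergence with near-zero curl is a sink.

sink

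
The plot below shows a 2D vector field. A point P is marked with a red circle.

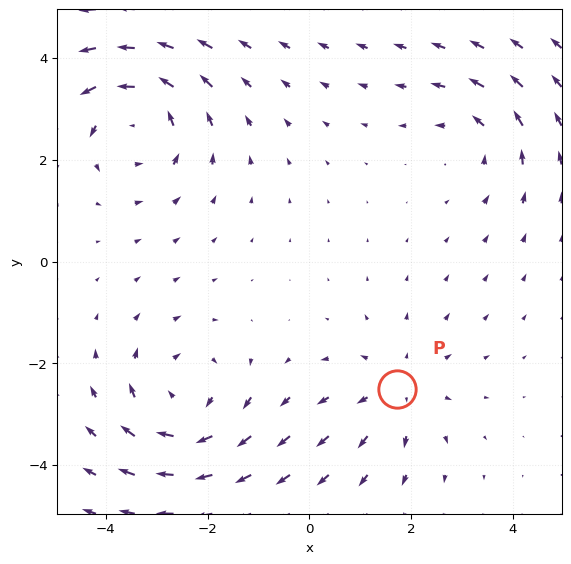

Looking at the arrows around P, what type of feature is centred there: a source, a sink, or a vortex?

At P (1.7, -2.5) the arrows spread outward. Divergence about +2, curl ≈0 — positive divergence with near-zero curl is a source.

source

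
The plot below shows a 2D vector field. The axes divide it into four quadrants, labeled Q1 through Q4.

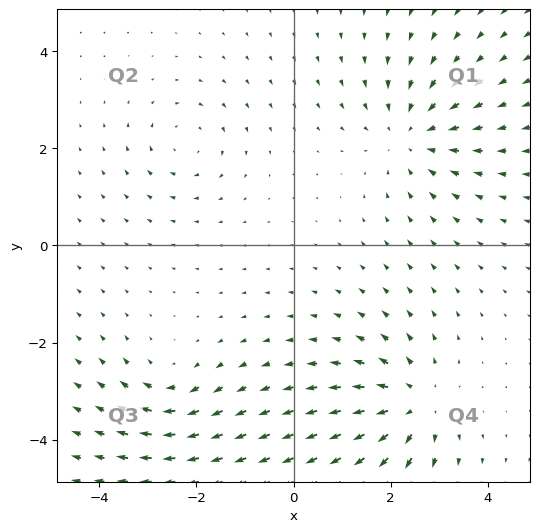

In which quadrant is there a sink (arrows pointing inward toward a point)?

The sink sits at approximately (2.4, 2.3), which lies in quadrant Q1. The divergence there is about -4, negative as expected for a sink.

Q1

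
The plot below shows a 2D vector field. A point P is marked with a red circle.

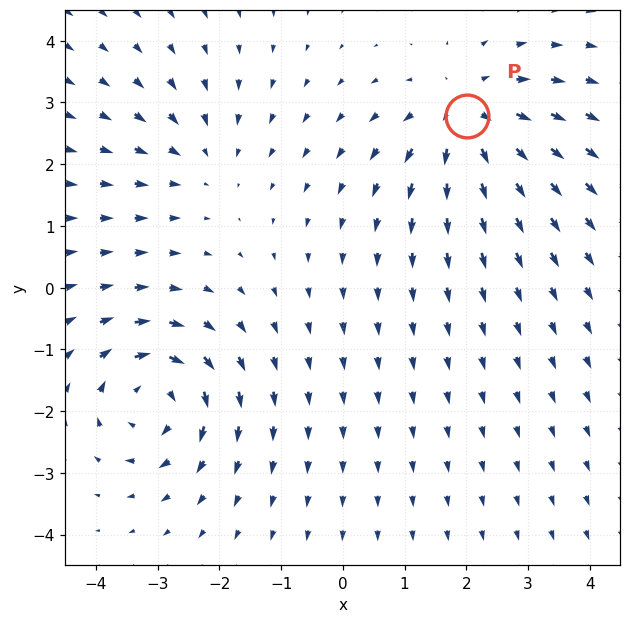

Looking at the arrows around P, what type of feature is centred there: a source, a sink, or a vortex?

source

At P (2.0, 2.8) the arrows spread outward. Divergence about +5, curl ≈0 — positive divergence with near-zero curl is a source.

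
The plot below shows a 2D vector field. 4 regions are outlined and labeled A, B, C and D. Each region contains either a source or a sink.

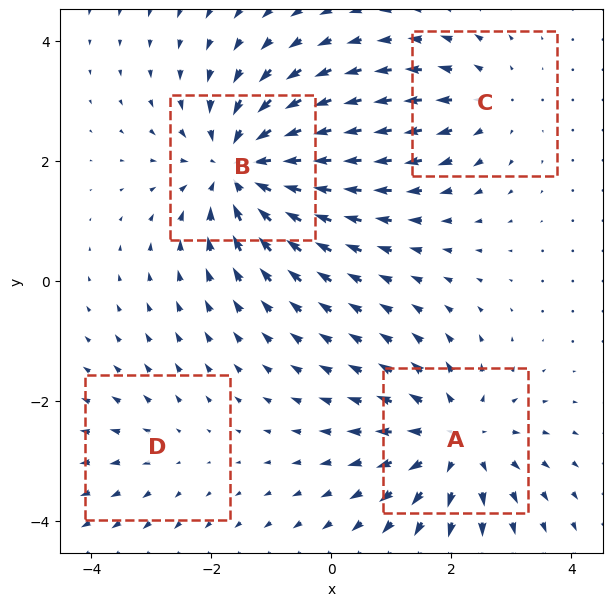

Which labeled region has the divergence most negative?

B

Divergence at each region's feature centre — A: about +5, B: about -6, C: about +3, D: about +2. Region B is most negative.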